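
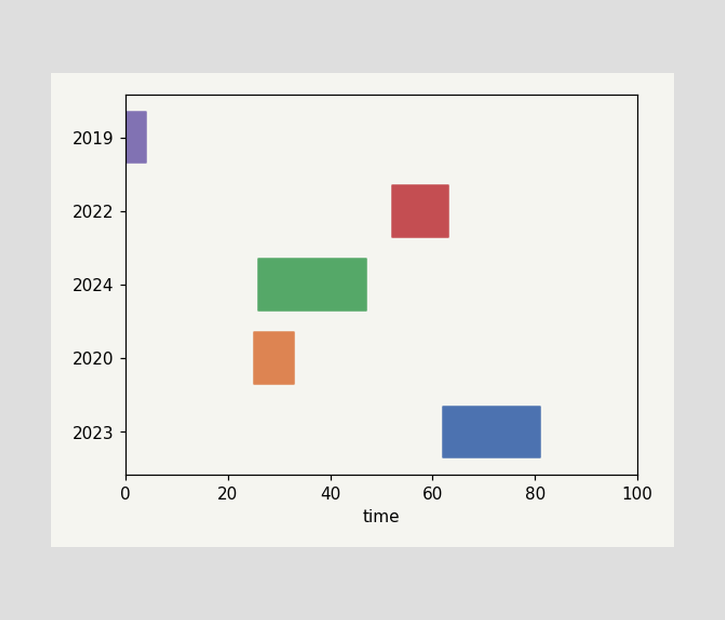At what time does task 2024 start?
The 2024 bar begins at t=26.

26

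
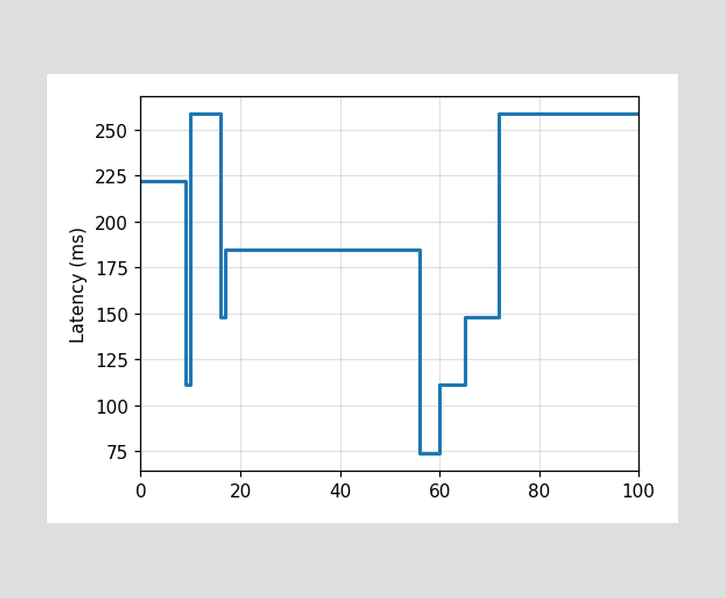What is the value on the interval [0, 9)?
222ms

On [0, 9) the step sits at 222ms.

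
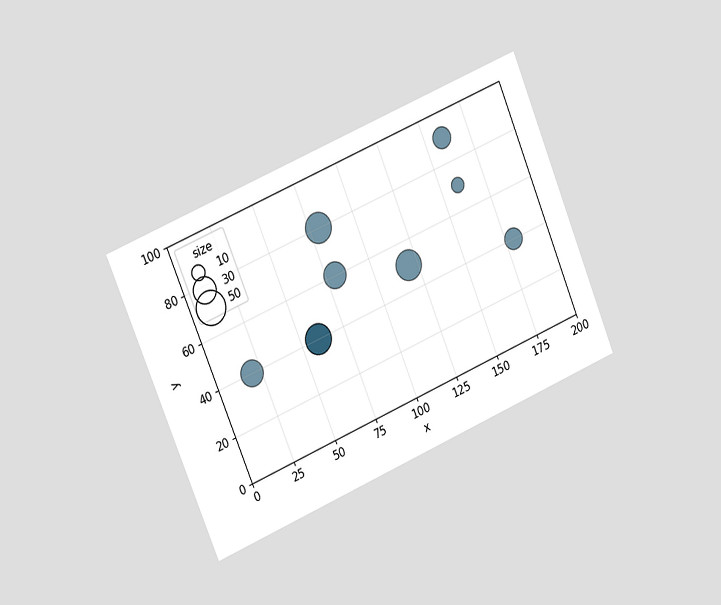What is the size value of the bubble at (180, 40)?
The chart is tilted about 23° counter-clockwise and viewed slightly from the left. Matching the bubble at (180, 40) against the size legend gives 20.

20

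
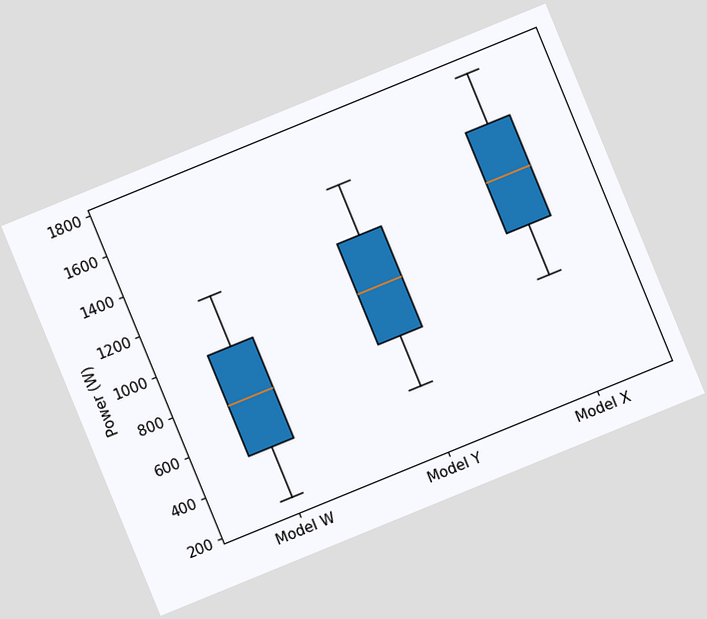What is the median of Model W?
750W

The chart is tilted about 22° counter-clockwise. The median line in the Model W box sits at 750W.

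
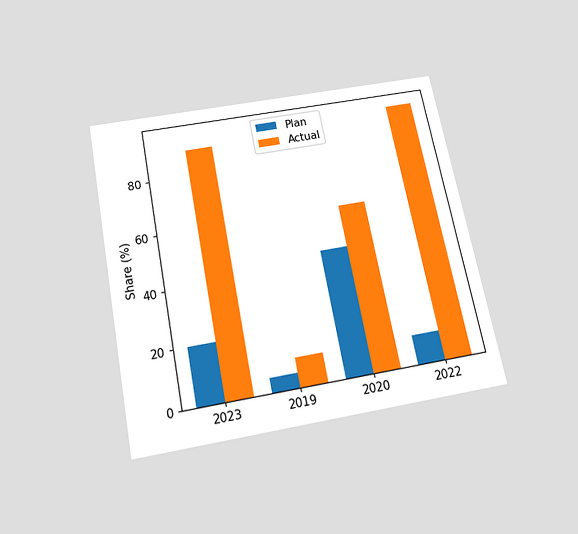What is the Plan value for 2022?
The chart is tilted about 11° counter-clockwise and viewed slightly from below. The Plan bar at 2022 reaches 10% on the y-axis.

10%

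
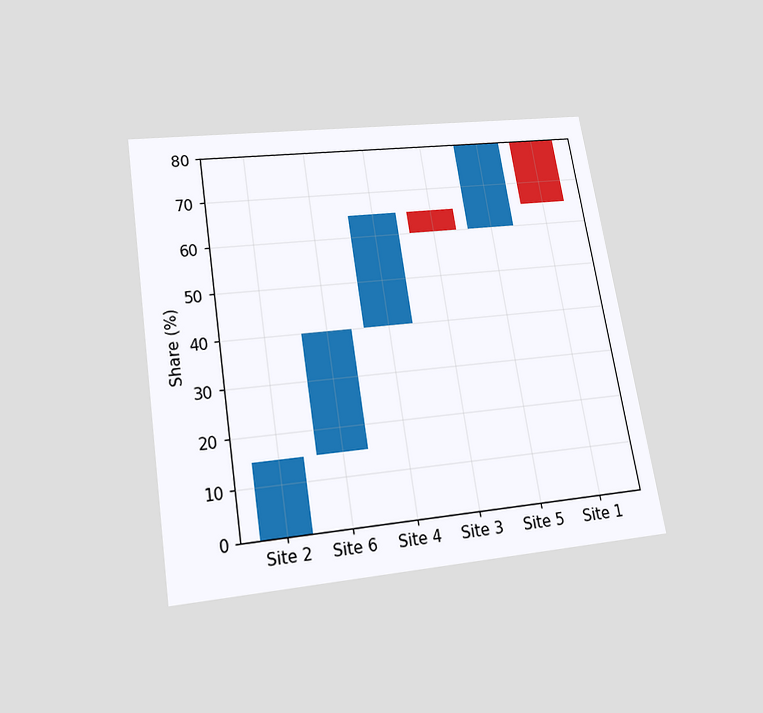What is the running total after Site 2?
15%

The chart is tilted about 9° counter-clockwise and viewed slightly from below. After Site 2 the running total reaches 15%.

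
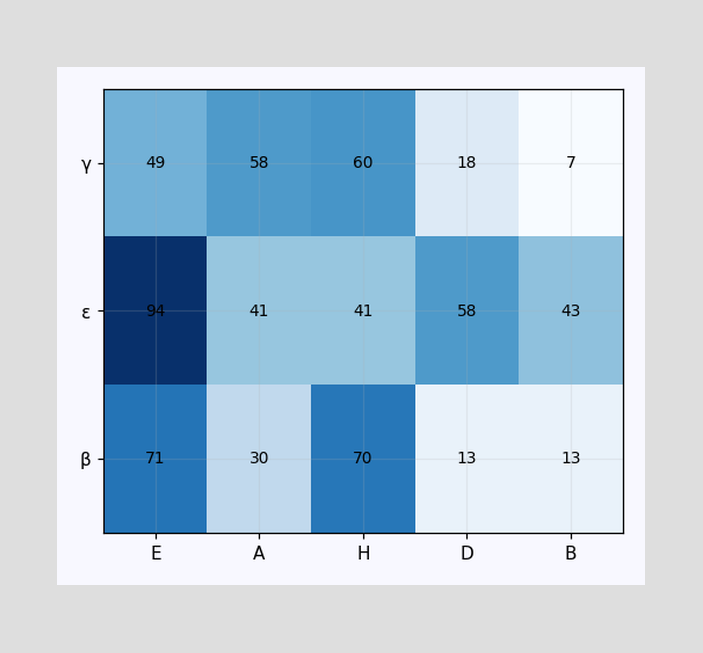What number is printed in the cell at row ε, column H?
41

The (ε, H) cell reads 41.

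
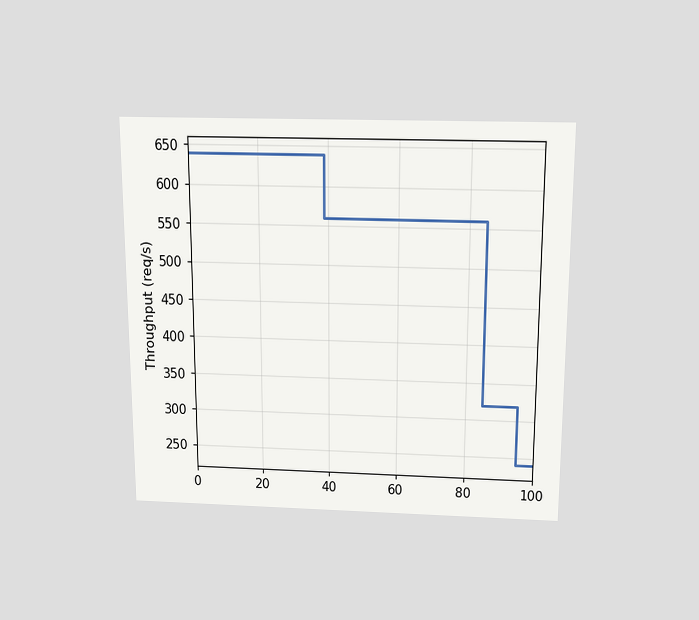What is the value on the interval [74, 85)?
The chart is viewed slightly from above. On [74, 85) the step sits at 560req/s.

560req/s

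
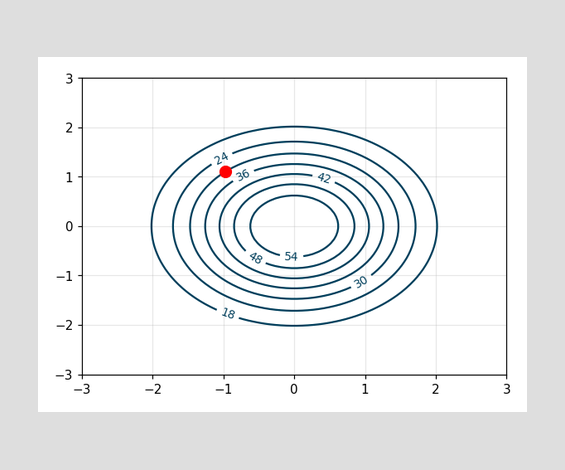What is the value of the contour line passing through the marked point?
30

The marked point sits on the contour labelled 30.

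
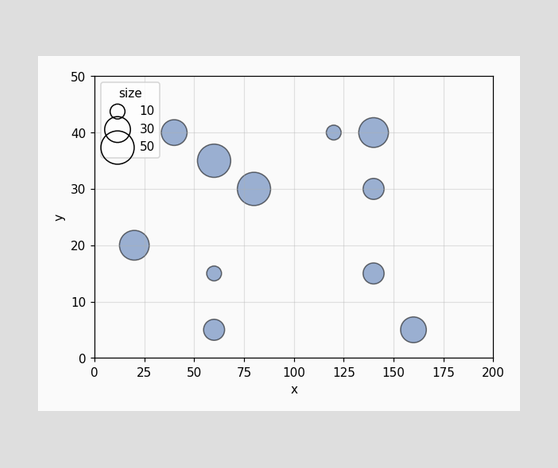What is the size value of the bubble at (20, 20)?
Matching the bubble at (20, 20) against the size legend gives 40.

40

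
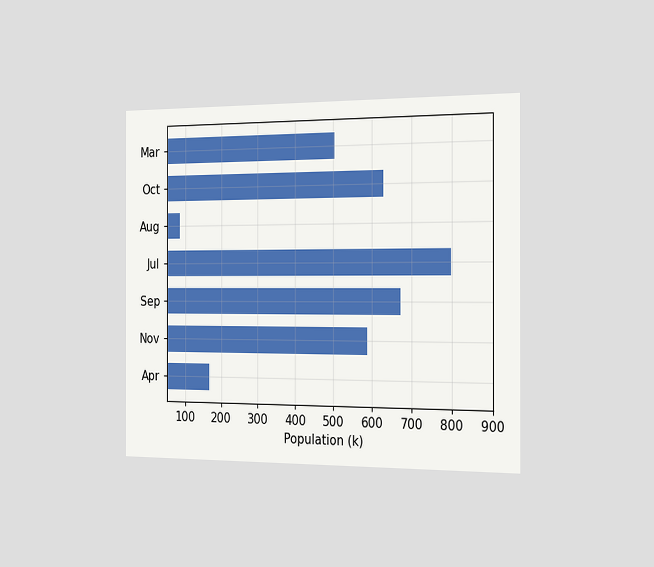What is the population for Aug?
The chart is viewed slightly from the right. Reading along the chart's x-axis, the Aug bar reaches 84k.

84k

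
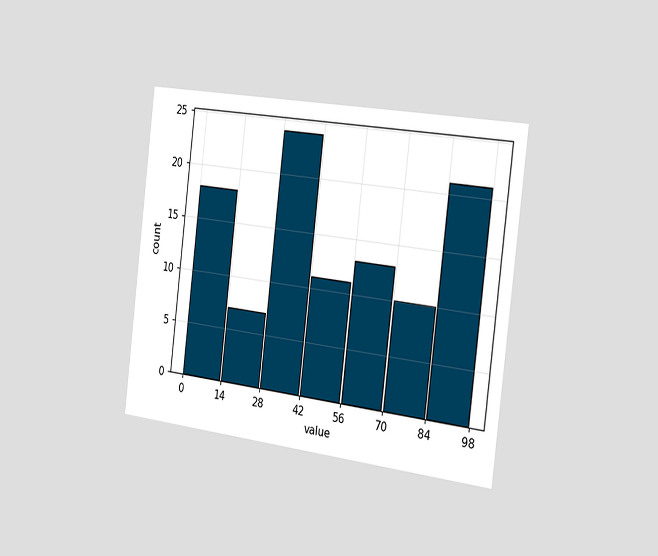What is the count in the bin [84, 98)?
The chart is tilted about 7° clockwise and viewed slightly from the right. The [84, 98) bin has height 21.

21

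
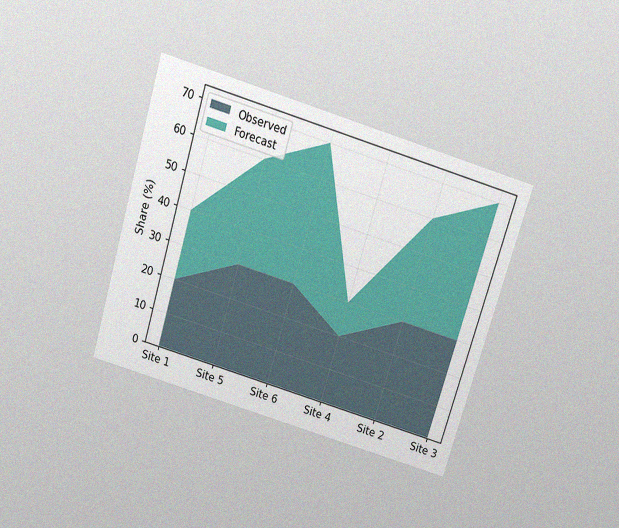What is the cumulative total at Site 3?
70%

The chart is tilted about 17° clockwise and viewed slightly from above, with some photo noise. The stacked total at Site 3 reaches 70%.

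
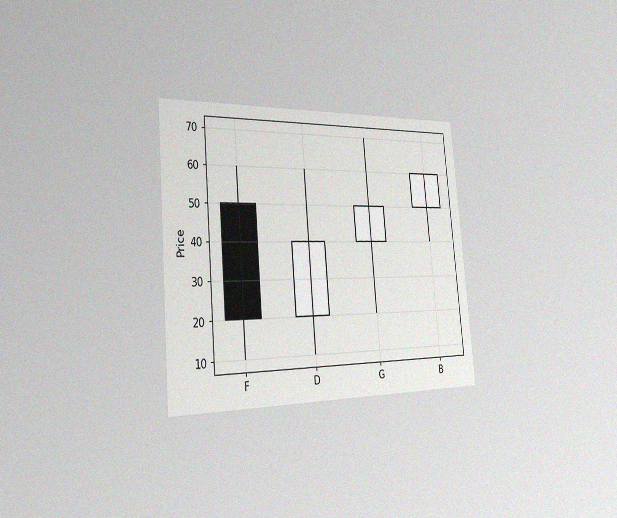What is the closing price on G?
50

The chart is tilted about 5° counter-clockwise and viewed slightly from the left, with some photo noise. The G candle closes at 50.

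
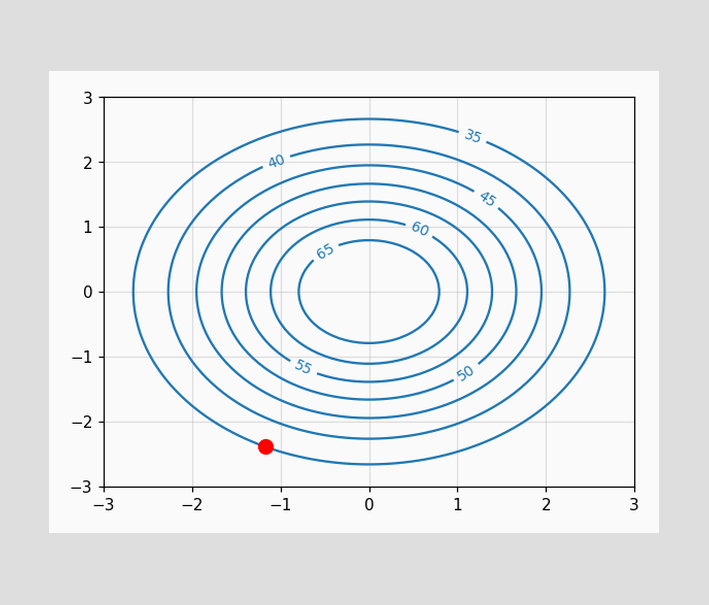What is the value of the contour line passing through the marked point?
35

The marked point sits on the contour labelled 35.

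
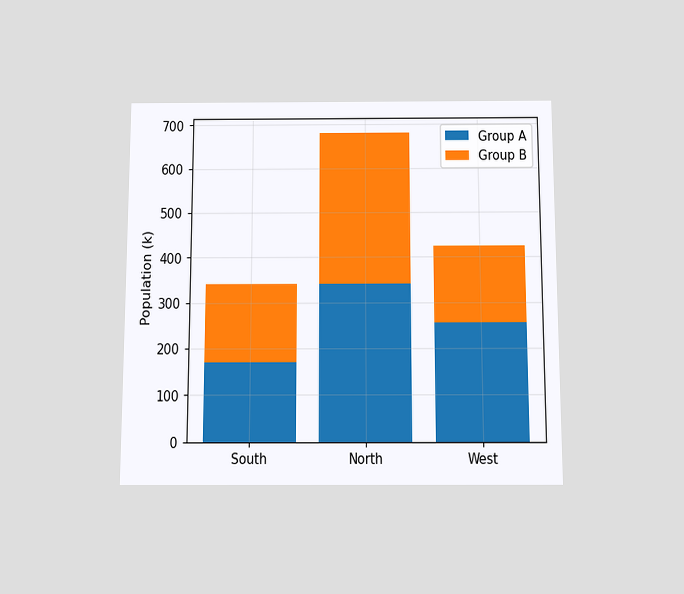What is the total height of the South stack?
340k

The chart is viewed slightly from below. The South stack's top reaches 340k on the y-axis.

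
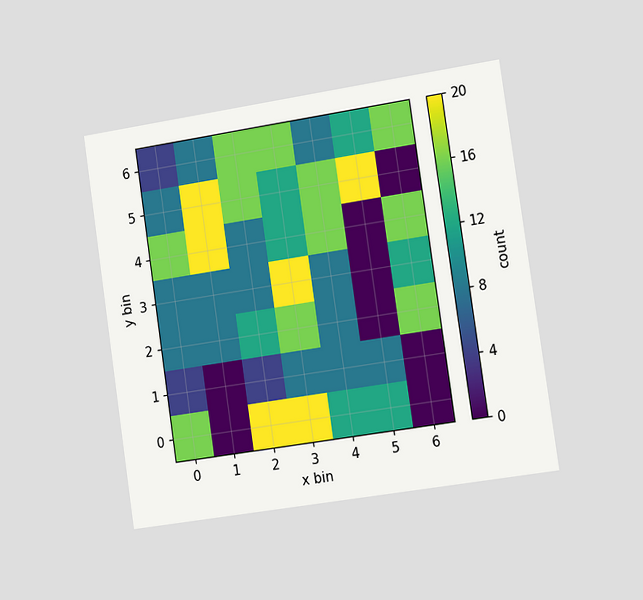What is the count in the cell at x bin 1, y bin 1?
0

The chart is tilted about 8° counter-clockwise and viewed slightly from the right. Matching the cell (1, 1) against the colorbar gives 0.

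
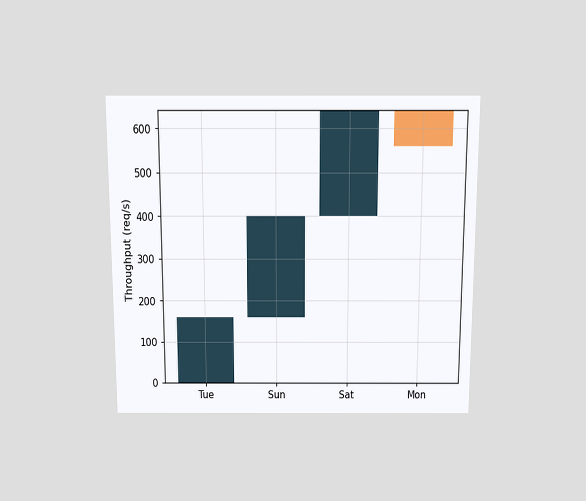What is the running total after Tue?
The chart is viewed slightly from above. After Tue the running total reaches 160req/s.

160req/s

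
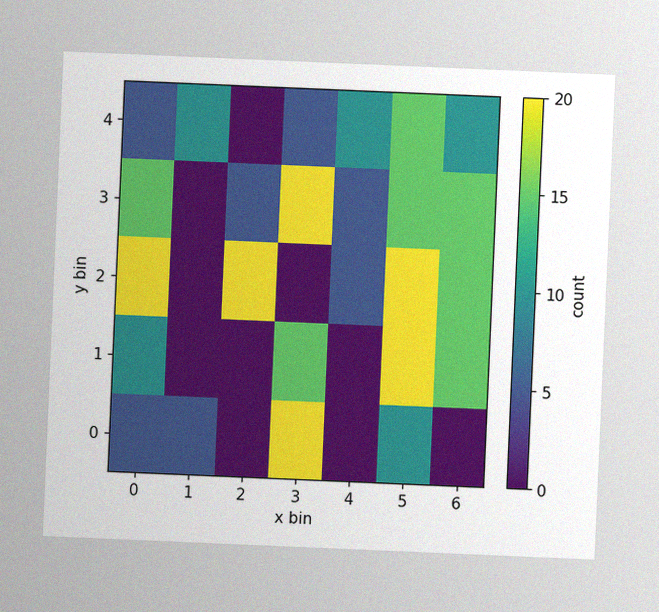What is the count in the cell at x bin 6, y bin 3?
15

The chart is tilted about 2° clockwise, with some photo noise. Matching the cell (6, 3) against the colorbar gives 15.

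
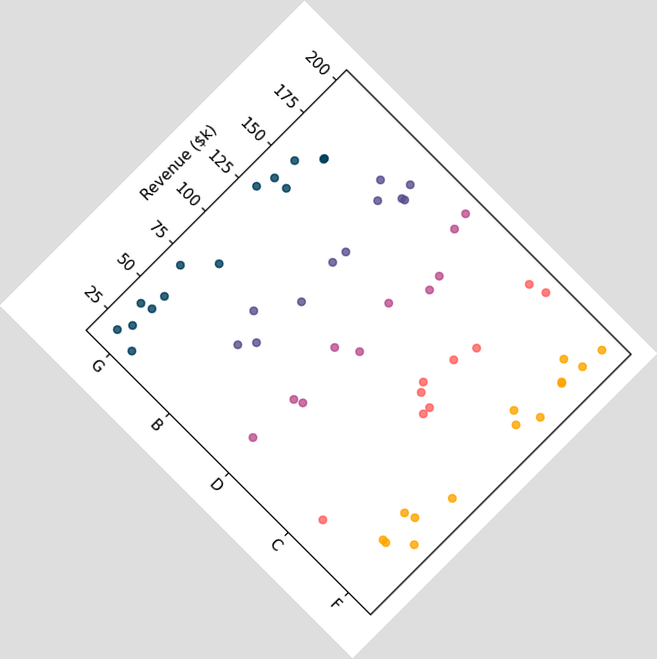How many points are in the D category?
The chart is tilted about 45° clockwise. Counting the markers in the D column gives 10.

10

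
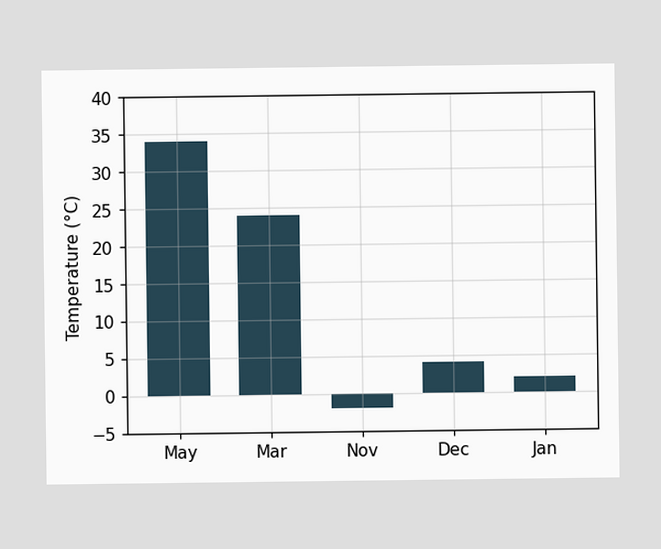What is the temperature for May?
Reading along the chart's y-axis, the May bar reaches 34°C.

34°C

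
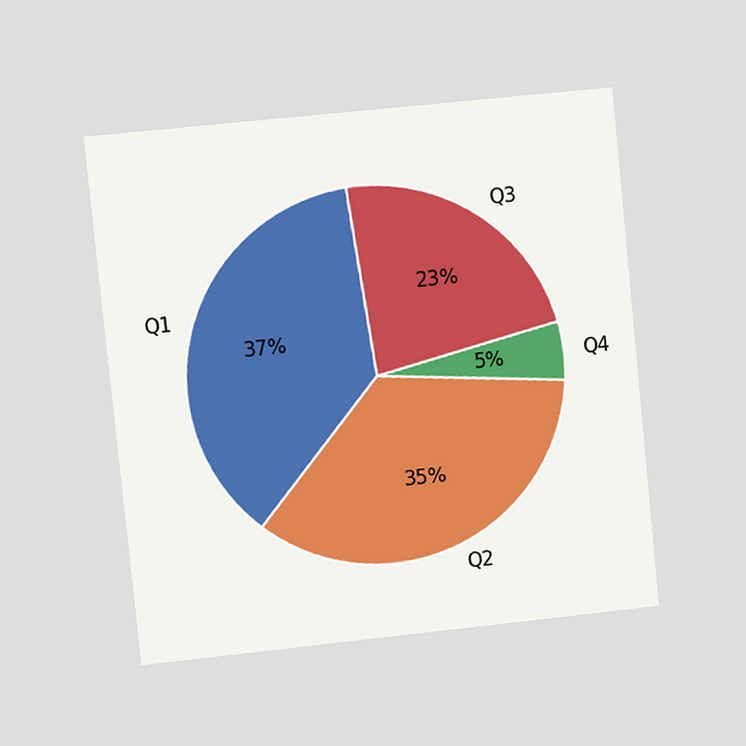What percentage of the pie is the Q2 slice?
The chart is tilted about 6° counter-clockwise and viewed at a slight angle. The Q2 slice takes up 35% of the pie.

35%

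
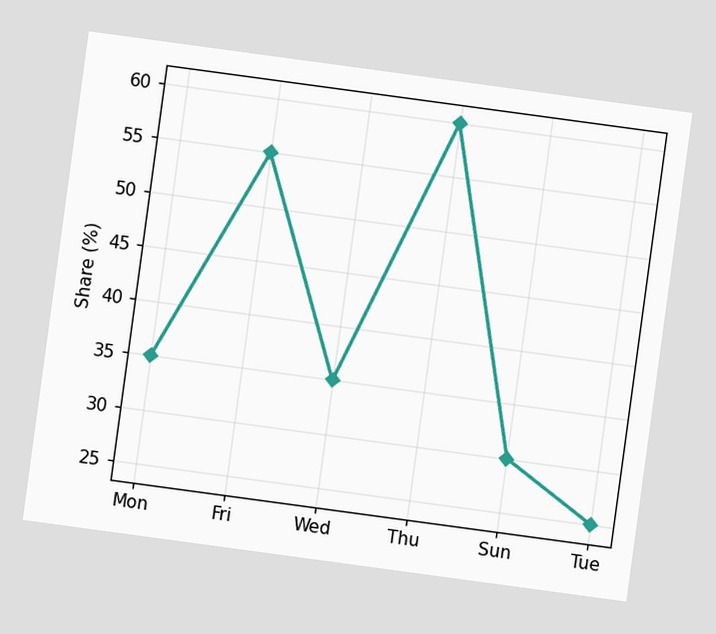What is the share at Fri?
The chart is tilted about 8° clockwise. At Fri, the line is at 55%.

55%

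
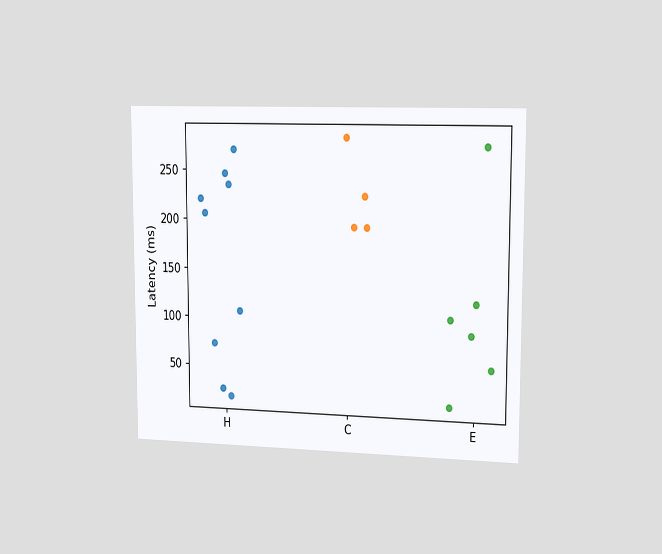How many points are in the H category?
The chart is viewed slightly from the right. Counting the markers in the H column gives 9.

9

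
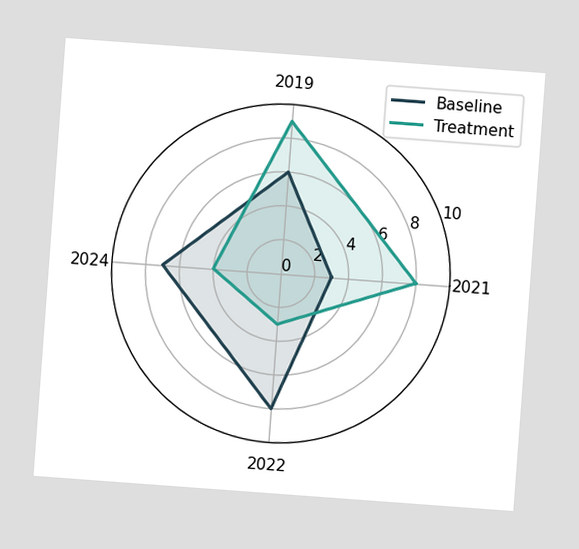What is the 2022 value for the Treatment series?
The chart is tilted about 4° clockwise. On the 2022 axis, Treatment reaches 3.

3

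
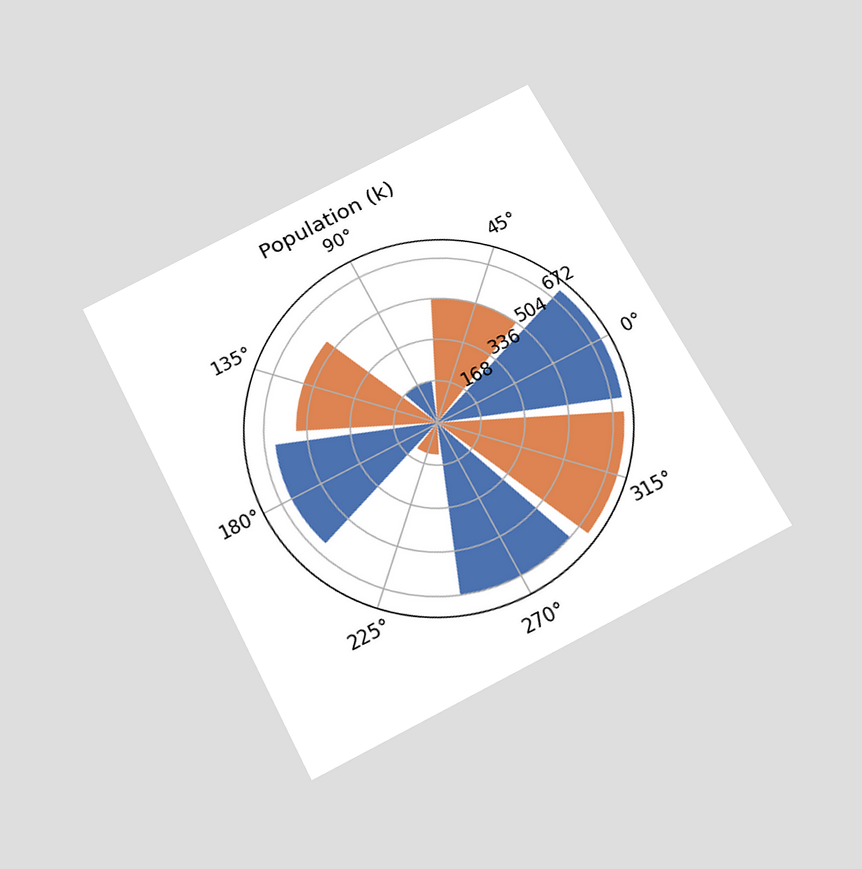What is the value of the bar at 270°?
The chart is tilted about 28° counter-clockwise and viewed slightly from below. The bar at 270° reaches 672k on the radial axis.

672k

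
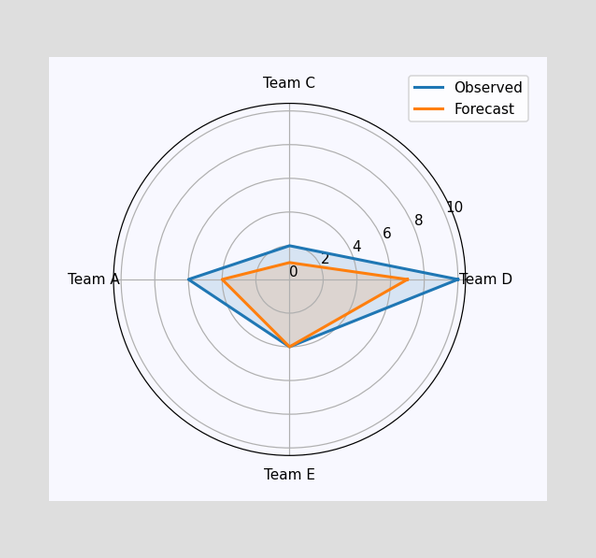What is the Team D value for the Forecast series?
On the Team D axis, Forecast reaches 7.

7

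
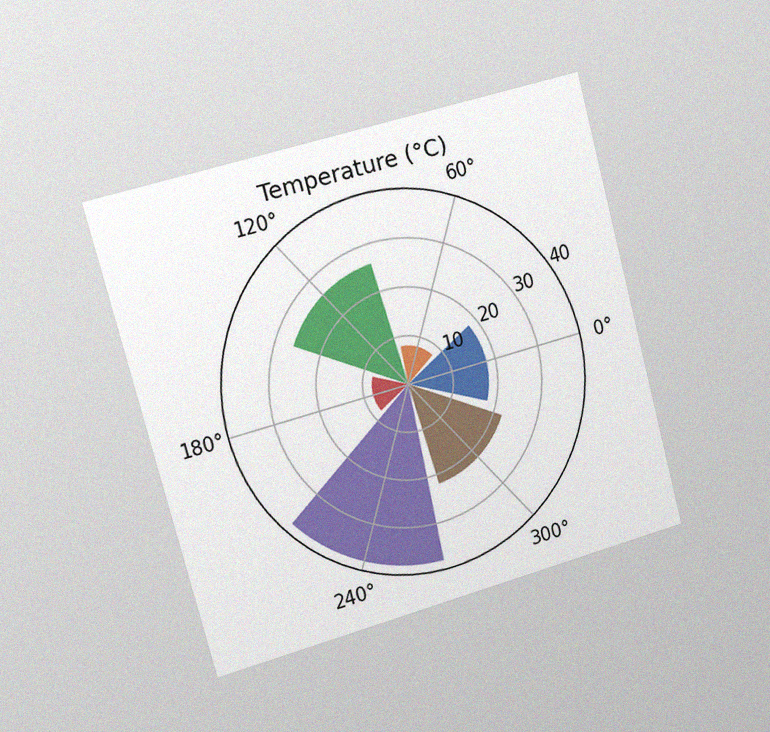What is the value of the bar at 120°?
The chart is tilted about 15° counter-clockwise and viewed slightly from the left, with some photo noise. The bar at 120° reaches 26°C on the radial axis.

26°C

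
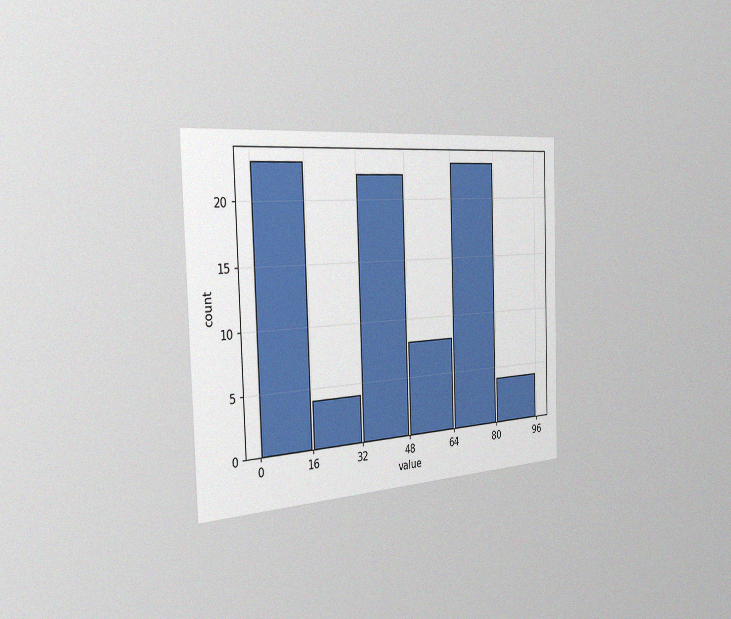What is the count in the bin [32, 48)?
22

The chart is viewed slightly from the left, with some photo noise. The [32, 48) bin has height 22.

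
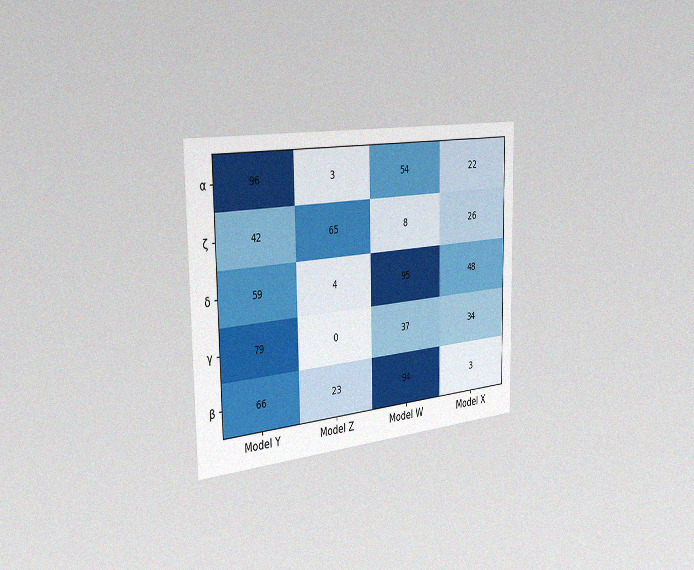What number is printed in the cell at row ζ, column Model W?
The chart is viewed slightly from the left, with some photo noise. The (ζ, Model W) cell reads 8.

8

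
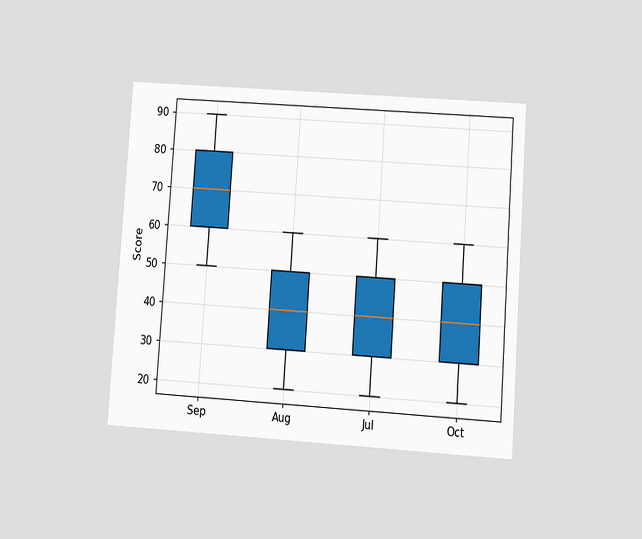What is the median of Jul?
40

The chart is tilted about 4° clockwise and viewed at a slight angle. The median line in the Jul box sits at 40.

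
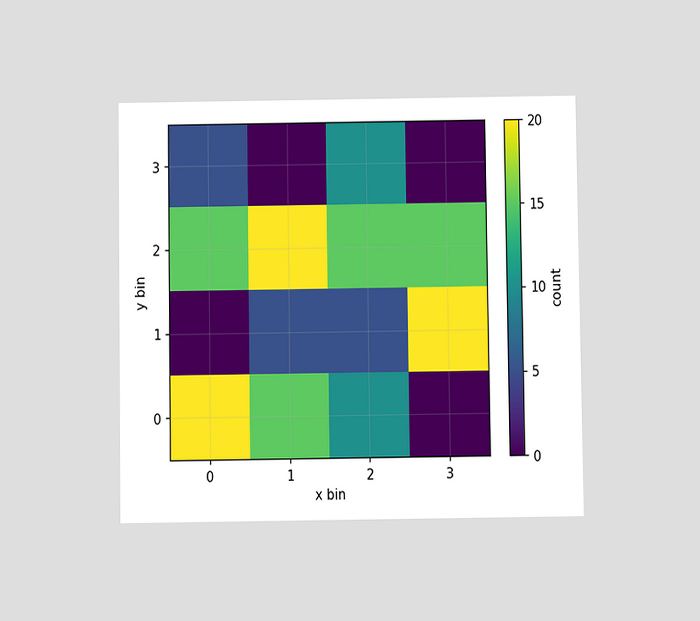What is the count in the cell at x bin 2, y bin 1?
The chart is viewed slightly from below. Matching the cell (2, 1) against the colorbar gives 5.

5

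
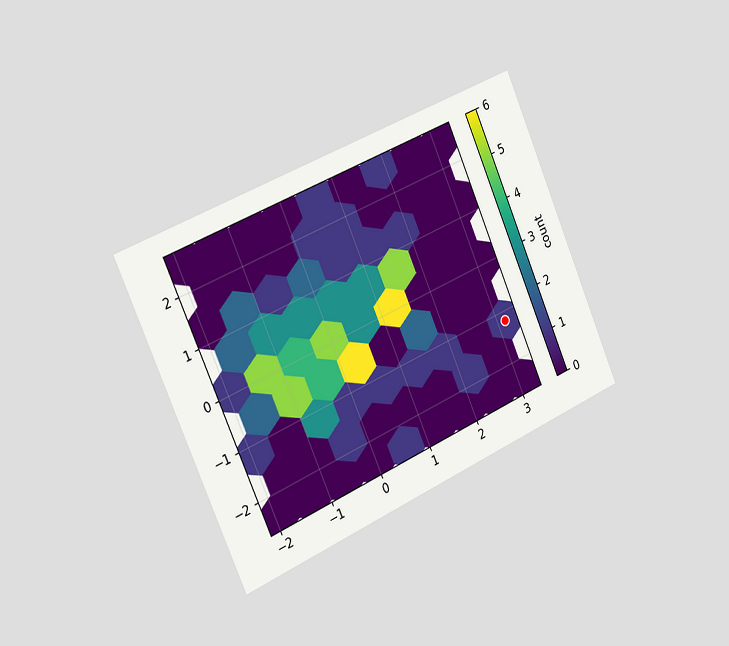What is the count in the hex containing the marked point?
The chart is tilted about 24° counter-clockwise and viewed slightly from the left. The marked hex reads 1 on the colorbar.

1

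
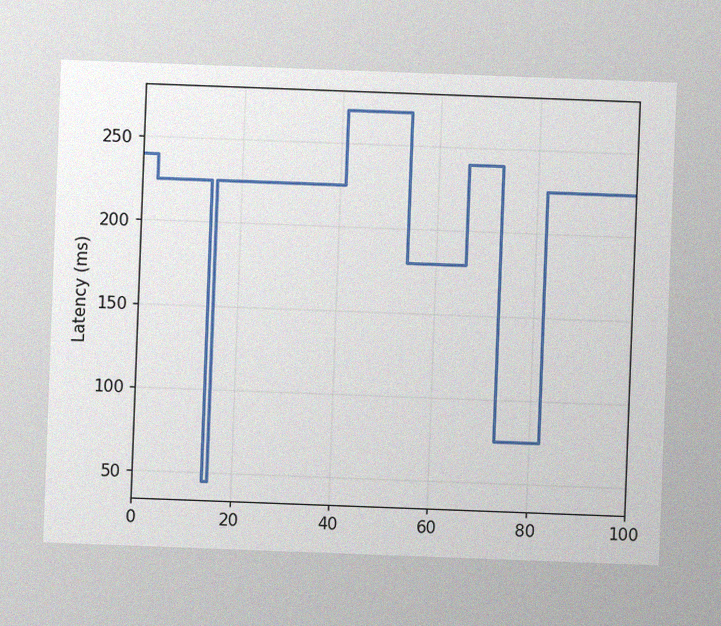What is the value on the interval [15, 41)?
The chart is tilted about 2° clockwise, with some photo noise. On [15, 41) the step sits at 225ms.

225ms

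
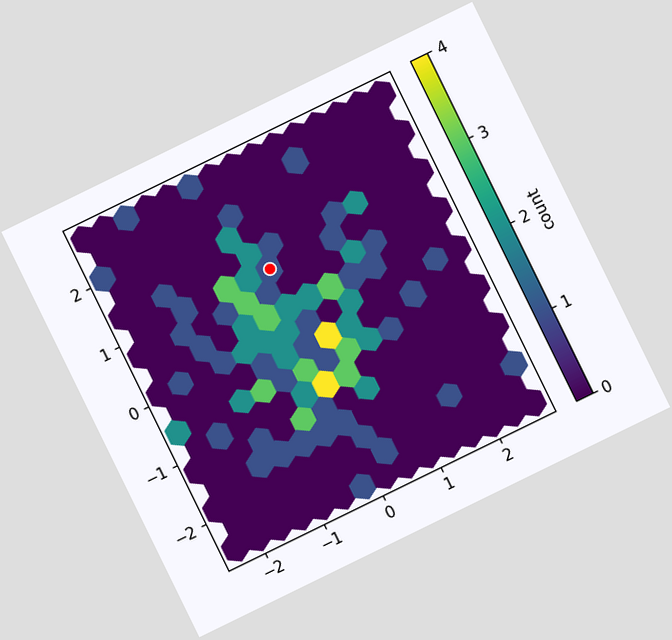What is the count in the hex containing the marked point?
The chart is tilted about 26° counter-clockwise. The marked hex reads 1 on the colorbar.

1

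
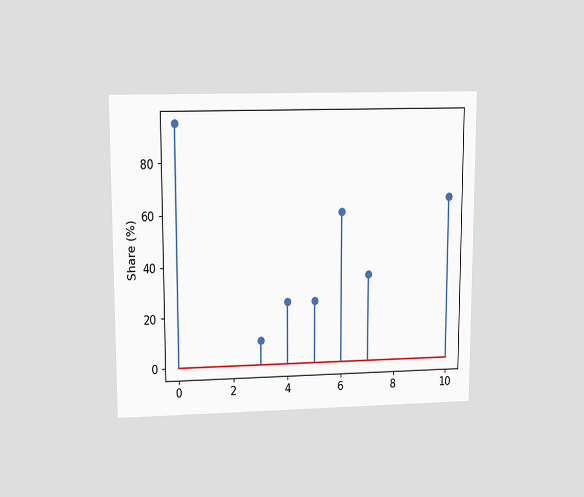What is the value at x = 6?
60%

The chart is viewed slightly from above. The stem at x=6 reaches 60%.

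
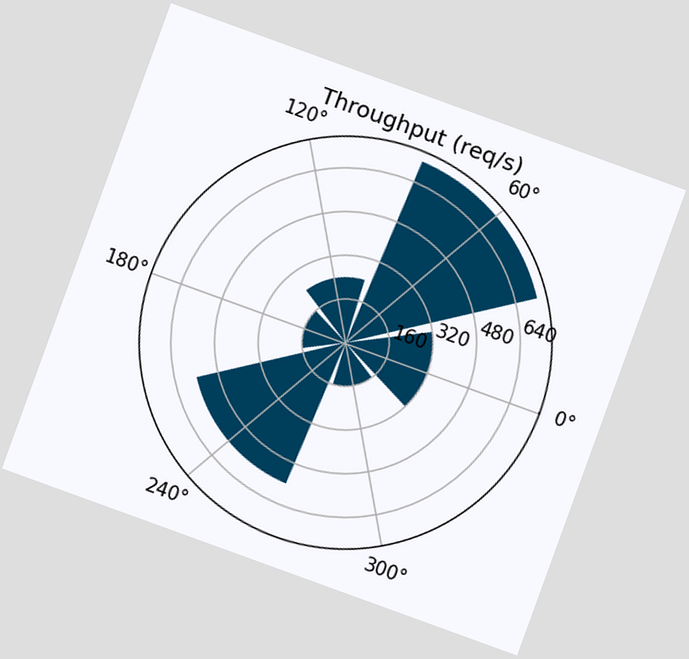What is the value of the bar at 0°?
320req/s

The chart is tilted about 20° clockwise. The bar at 0° reaches 320req/s on the radial axis.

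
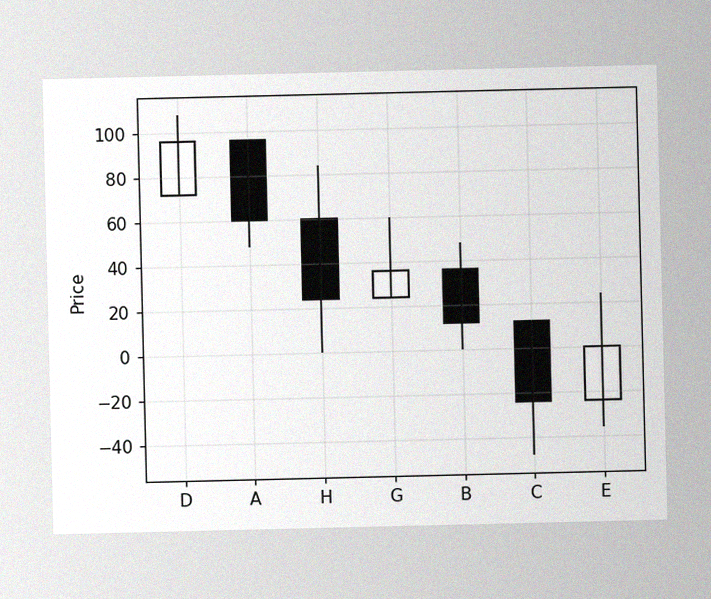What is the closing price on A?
60

The image has some photo noise and uneven lighting. The A candle closes at 60.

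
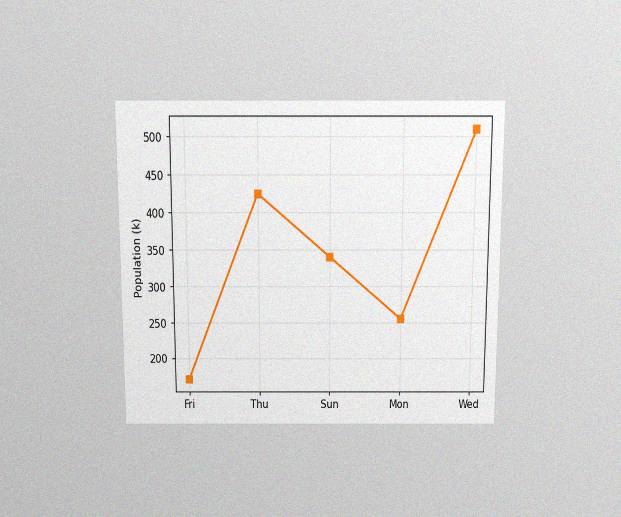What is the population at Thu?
425k

The chart is viewed slightly from above, with some photo noise. At Thu, the line is at 425k.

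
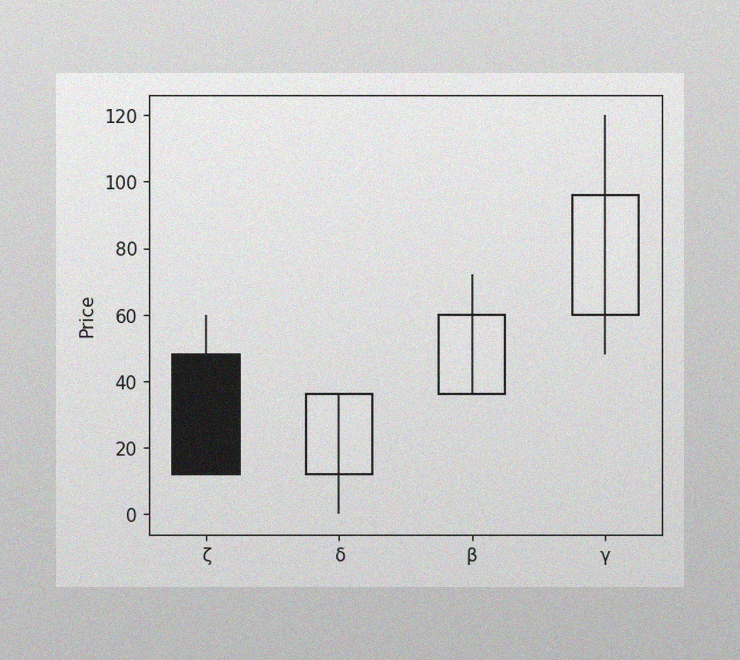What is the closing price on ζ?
The image has some photo noise and uneven lighting. The ζ candle closes at 12.

12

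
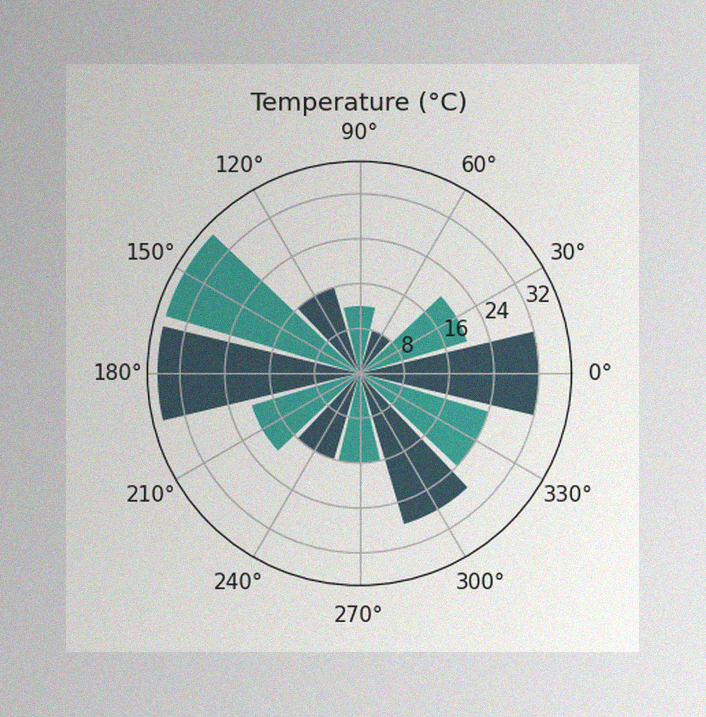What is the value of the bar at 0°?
The image has some photo noise and uneven lighting. The bar at 0° reaches 32°C on the radial axis.

32°C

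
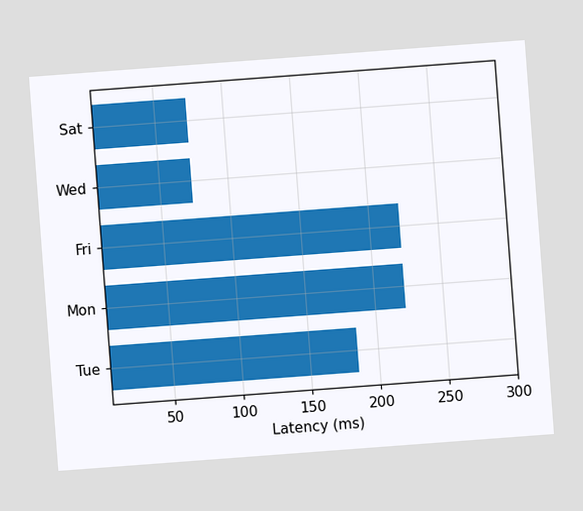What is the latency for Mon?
222ms

The chart is tilted about 4° counter-clockwise. Reading along the chart's x-axis, the Mon bar reaches 222ms.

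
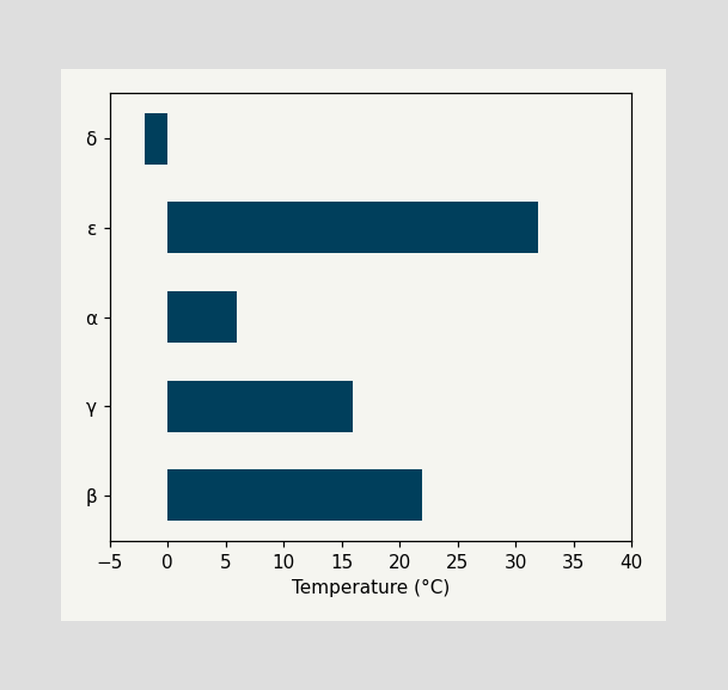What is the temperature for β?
Reading along the chart's x-axis, the β bar reaches 22°C.

22°C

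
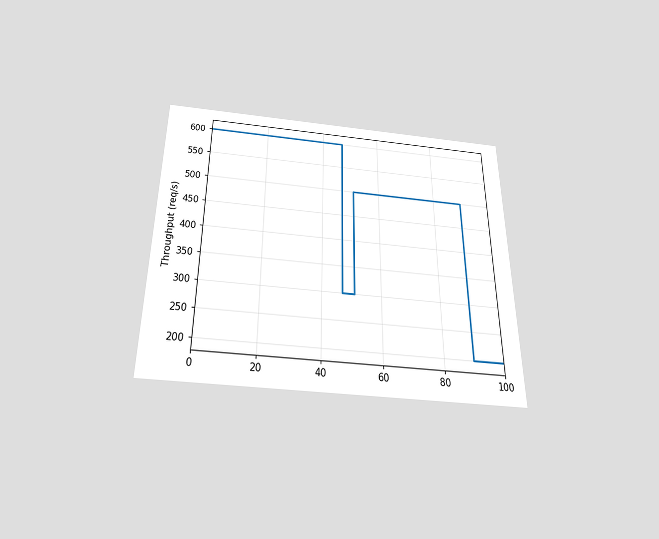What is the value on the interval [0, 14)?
600req/s

The chart is viewed slightly from below. On [0, 14) the step sits at 600req/s.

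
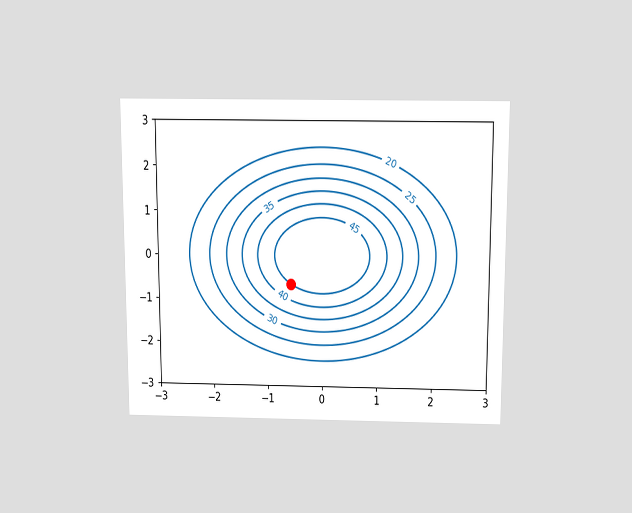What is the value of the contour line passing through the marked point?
45

The chart is viewed slightly from above. The marked point sits on the contour labelled 45.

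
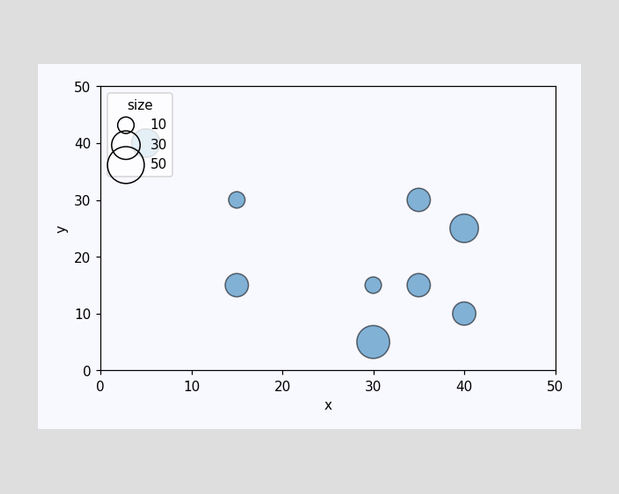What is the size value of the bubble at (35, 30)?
20

Matching the bubble at (35, 30) against the size legend gives 20.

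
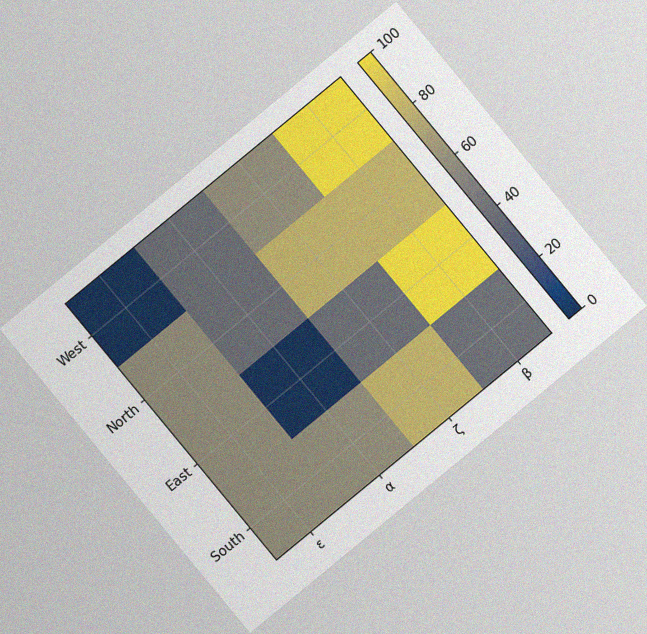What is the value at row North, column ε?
The chart is tilted about 40° counter-clockwise, with some photo noise. Matching cell (North, ε) against the colorbar gives 60.

60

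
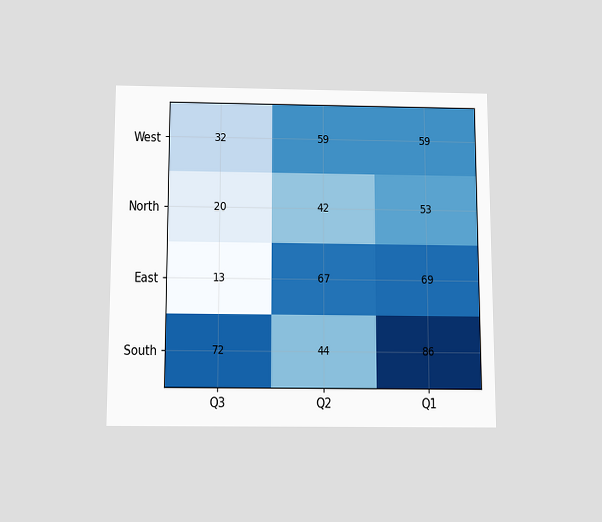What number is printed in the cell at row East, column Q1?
69

The chart is viewed slightly from below. The (East, Q1) cell reads 69.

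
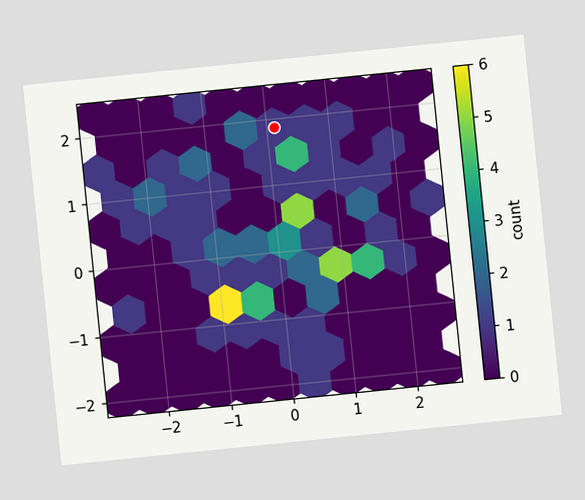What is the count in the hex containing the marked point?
The chart is tilted about 6° counter-clockwise. The marked hex reads 1 on the colorbar.

1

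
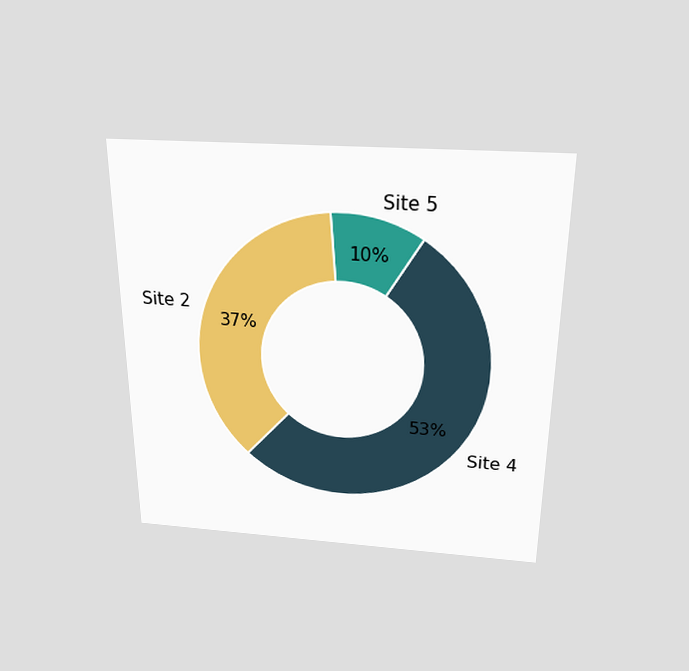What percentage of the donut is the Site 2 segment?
The chart is viewed slightly from above. The Site 2 segment takes up 37% of the ring.

37%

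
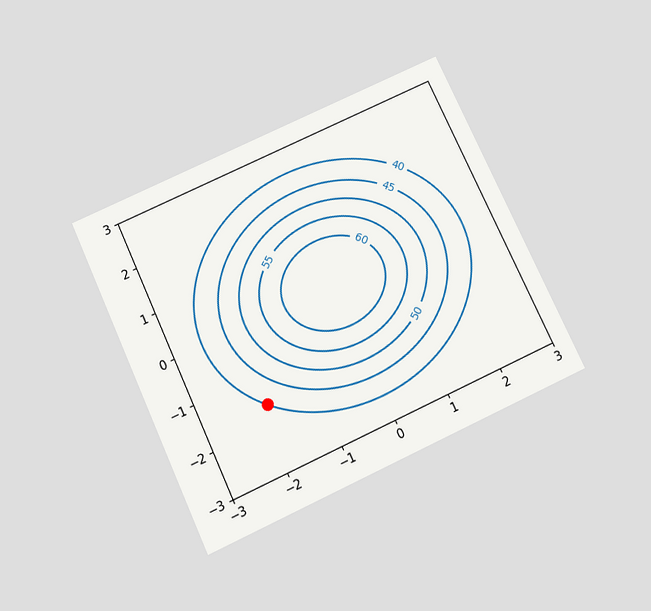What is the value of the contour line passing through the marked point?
The chart is tilted about 25° counter-clockwise and viewed slightly from below. The marked point sits on the contour labelled 40.

40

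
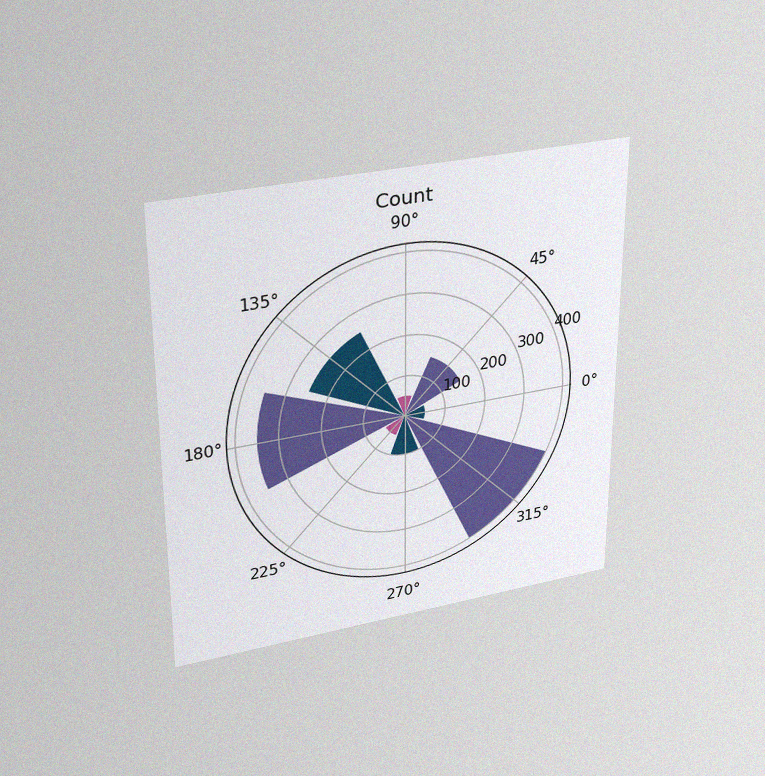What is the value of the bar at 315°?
400

The chart is viewed slightly from above, with some photo noise. The bar at 315° reaches 400 on the radial axis.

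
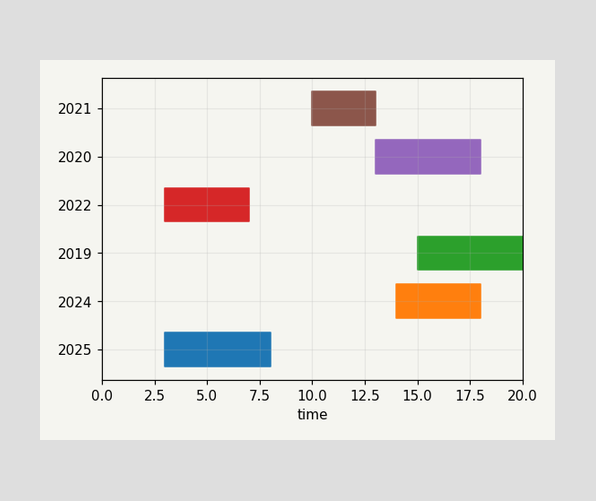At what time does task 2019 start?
15

The 2019 bar begins at t=15.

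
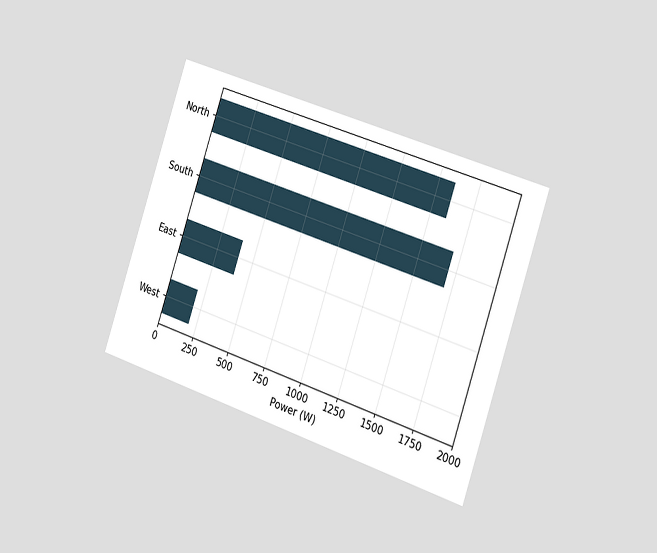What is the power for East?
The chart is tilted about 19° clockwise and viewed slightly from the right. Reading along the chart's x-axis, the East bar reaches 400W.

400W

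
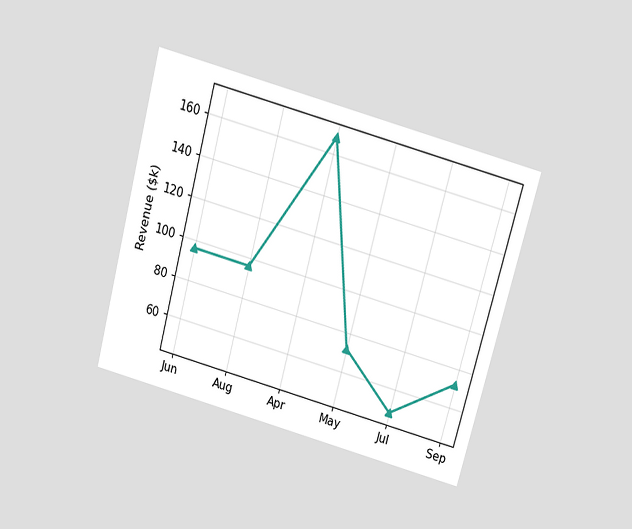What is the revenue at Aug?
$96k

The chart is tilted about 15° clockwise and viewed slightly from above. At Aug, the line is at $96k.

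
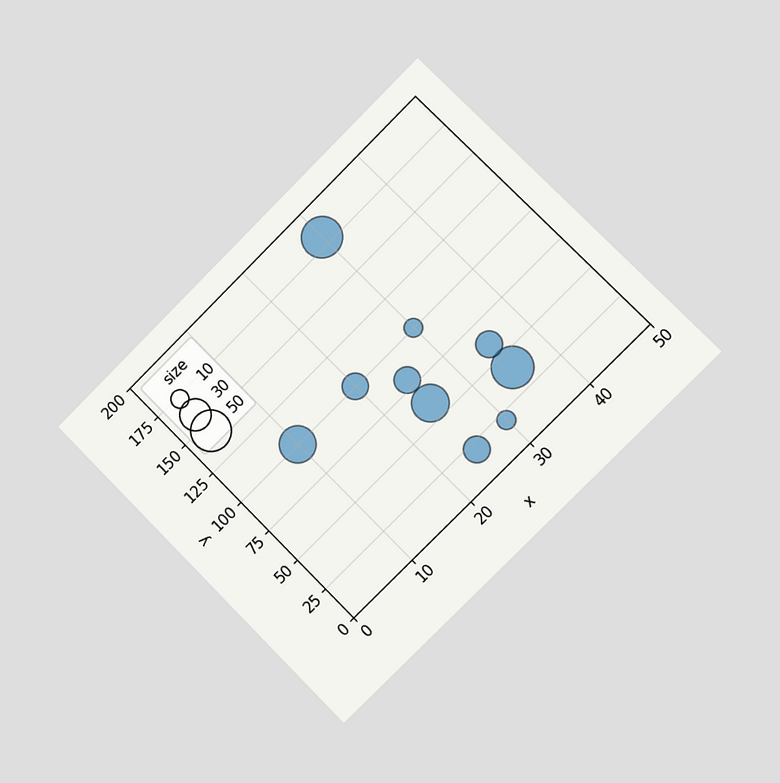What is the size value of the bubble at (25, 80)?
20

The chart is tilted about 45° counter-clockwise and viewed slightly from the right. Matching the bubble at (25, 80) against the size legend gives 20.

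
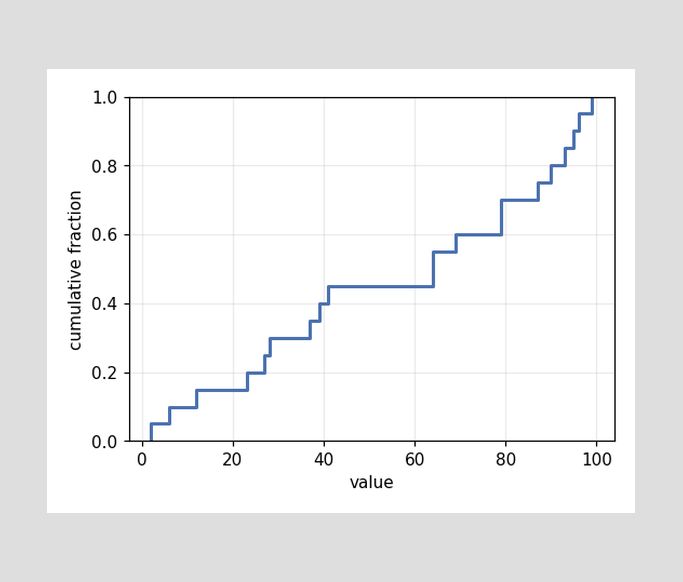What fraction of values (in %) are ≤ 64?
At x=64 the ECDF step is at 55%.

55%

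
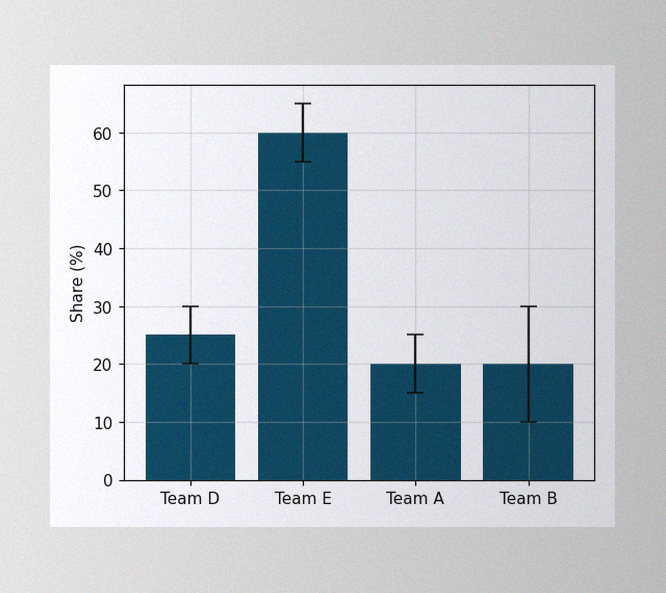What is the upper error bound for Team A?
The image has some photo noise and uneven lighting. The Team A bar's upper whisker reaches 25%.

25%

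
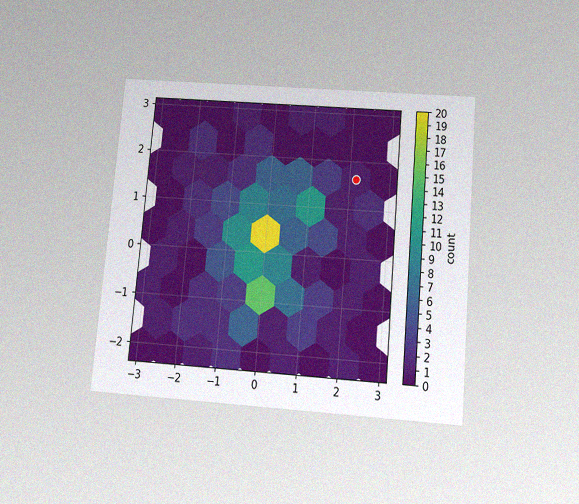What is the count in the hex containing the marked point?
1

The chart is tilted about 5° clockwise and viewed slightly from below, with some photo noise. The marked hex reads 1 on the colorbar.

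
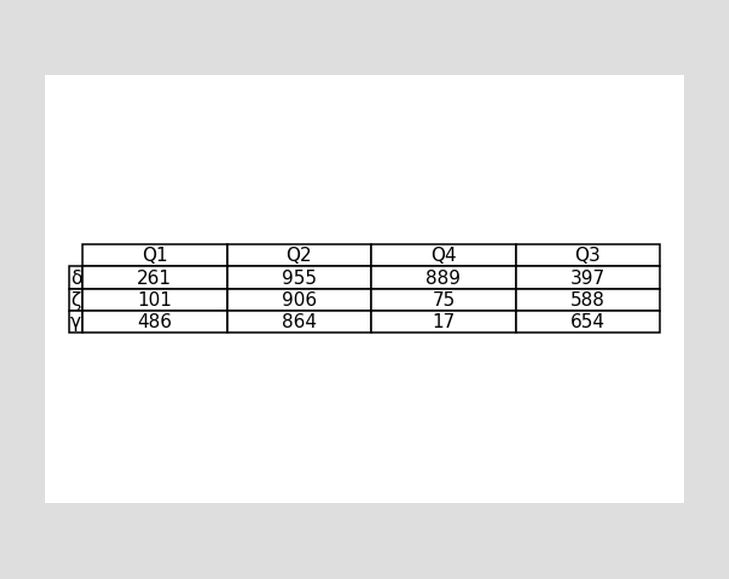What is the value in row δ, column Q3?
The (δ, Q3) cell reads 397.

397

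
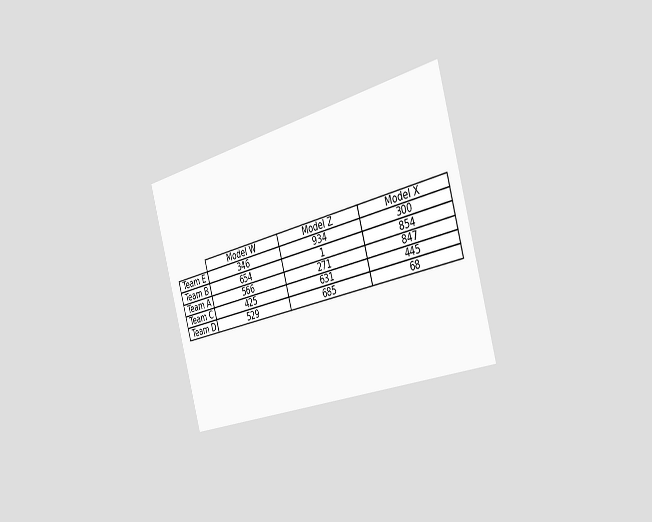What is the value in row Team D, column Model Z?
685

The chart is tilted about 16° counter-clockwise and viewed slightly from the right. The (Team D, Model Z) cell reads 685.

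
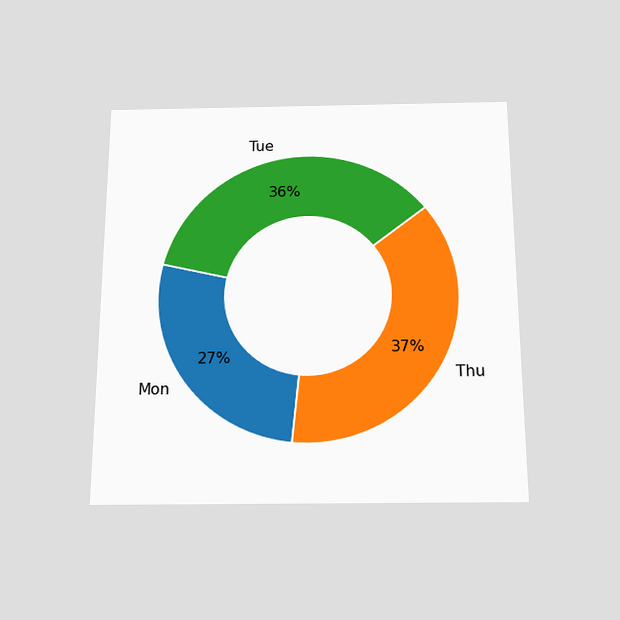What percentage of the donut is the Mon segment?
The chart is viewed slightly from below. The Mon segment takes up 27% of the ring.

27%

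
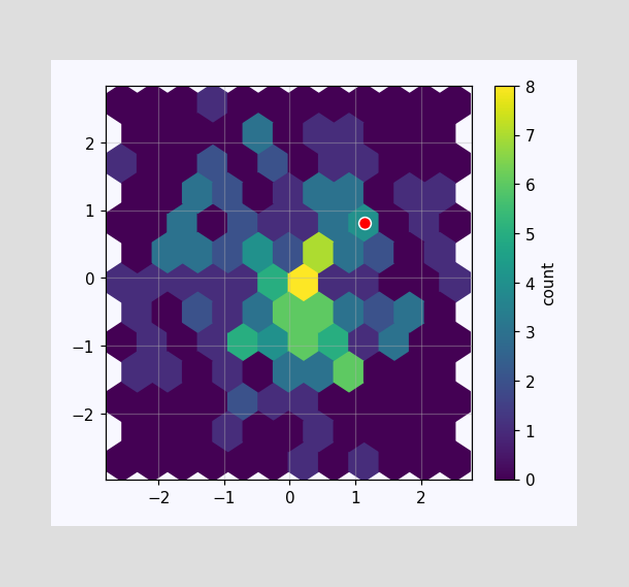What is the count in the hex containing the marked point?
4

The marked hex reads 4 on the colorbar.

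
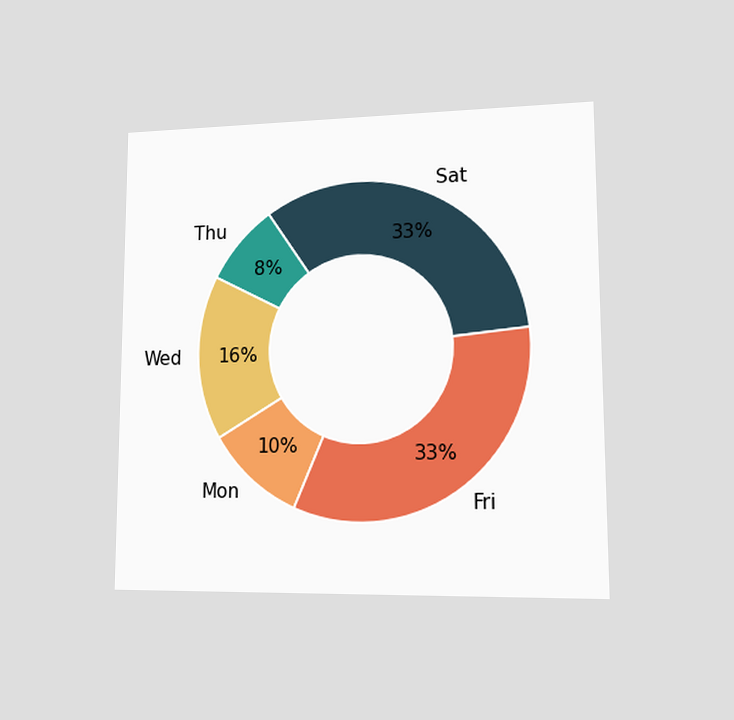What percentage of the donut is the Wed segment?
16%

The chart is viewed at a slight angle. The Wed segment takes up 16% of the ring.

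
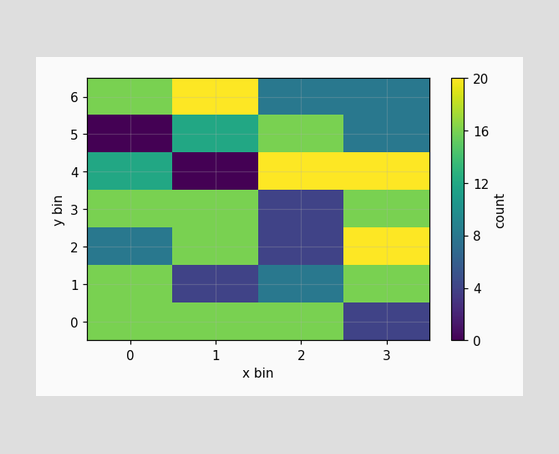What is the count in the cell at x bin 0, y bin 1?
16

Matching the cell (0, 1) against the colorbar gives 16.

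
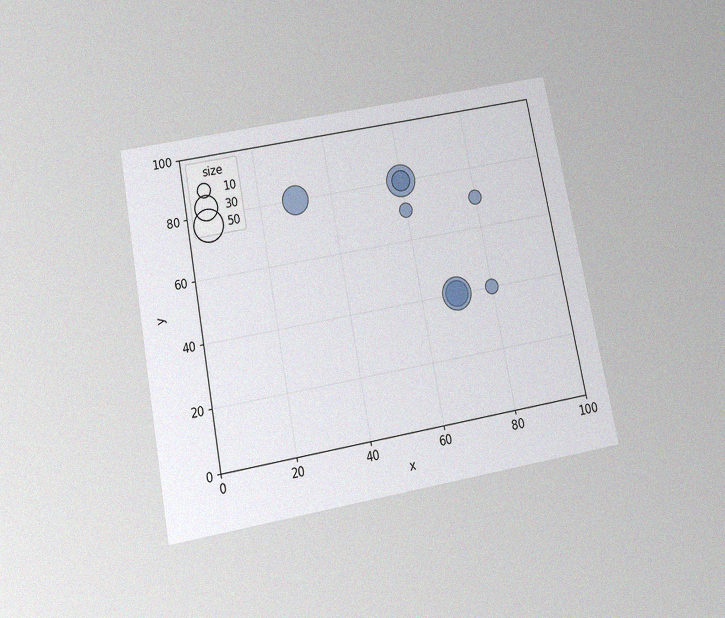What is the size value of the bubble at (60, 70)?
10

The chart is tilted about 11° counter-clockwise and viewed slightly from below, with some photo noise. Matching the bubble at (60, 70) against the size legend gives 10.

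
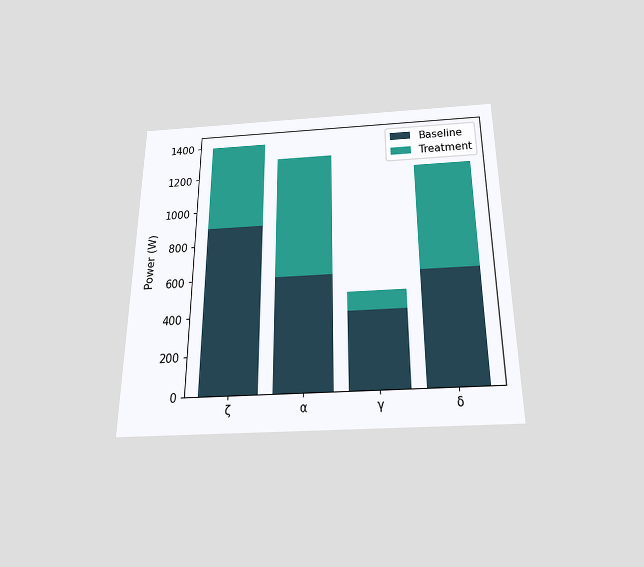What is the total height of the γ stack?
500W

The chart is viewed slightly from below. The γ stack's top reaches 500W on the y-axis.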